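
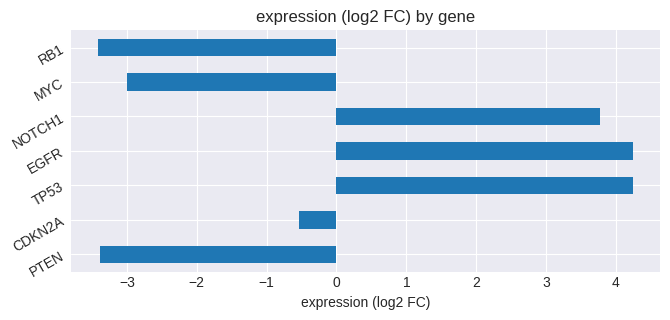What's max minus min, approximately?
≈ 7

Max EGFR ≈ 4, min RB1 ≈ -3; range ≈ 7.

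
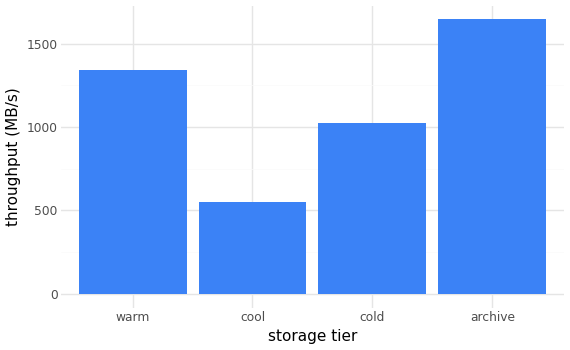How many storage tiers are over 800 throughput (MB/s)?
Above 800: warm, cold, archive.

3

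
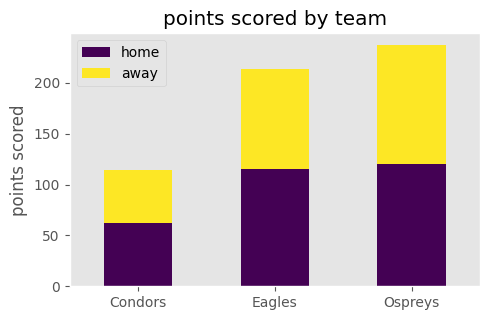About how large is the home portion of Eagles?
≈ 120

home top ≈ 120, bottom ≈ 0; segment ≈ 120.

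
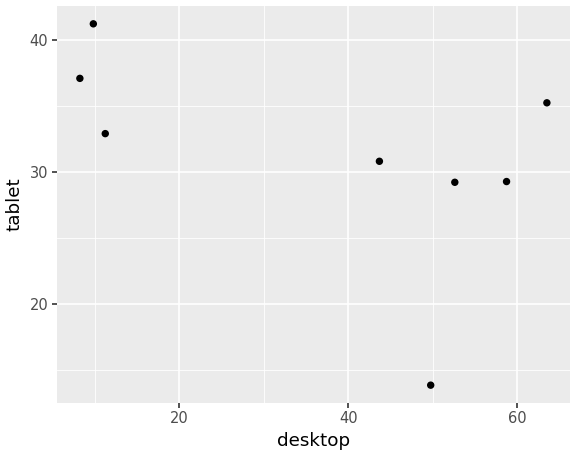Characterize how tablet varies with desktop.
negative, moderate

Points are negatively correlated; moderate (|r| ≈ 0.5).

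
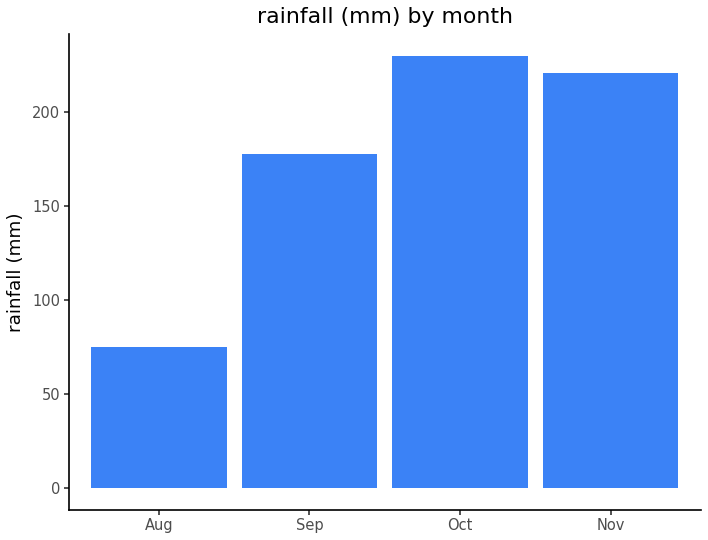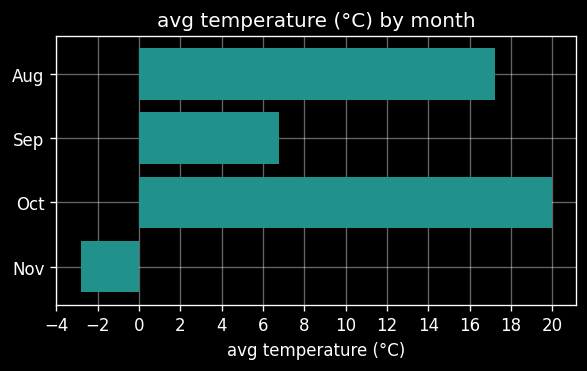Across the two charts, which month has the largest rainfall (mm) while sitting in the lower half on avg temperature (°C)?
Nov

Chart 2 median avg temperature (°C) ≈ 12; below-median months: Sep, Nov. Among those, Nov has the highest rainfall (mm) (≈ 225).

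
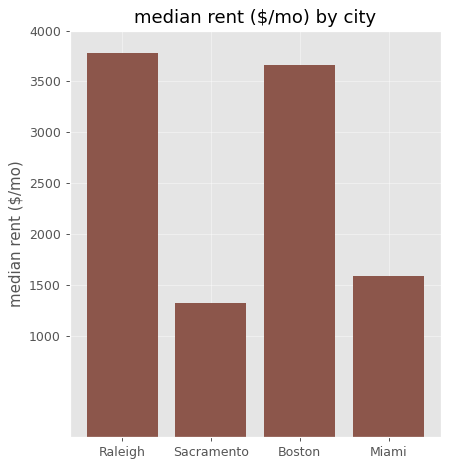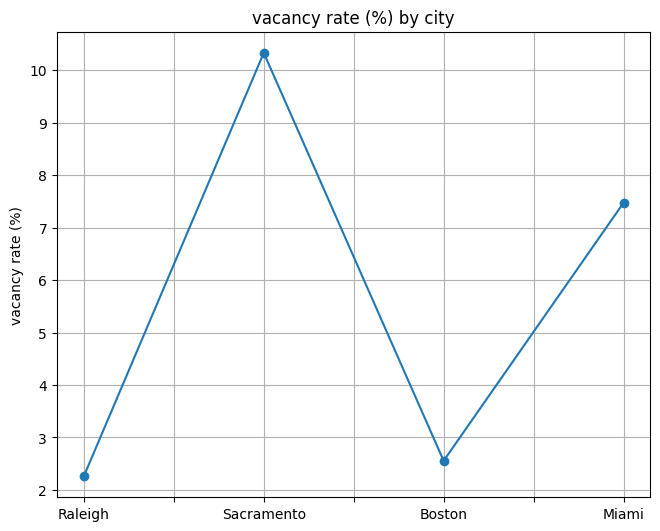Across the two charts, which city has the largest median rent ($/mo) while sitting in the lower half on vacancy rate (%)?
Raleigh

Chart 2 median vacancy rate (%) ≈ 5; below-median cities: Raleigh, Boston. Among those, Raleigh has the highest median rent ($/mo) (≈ 4000).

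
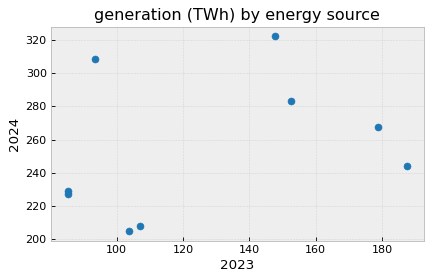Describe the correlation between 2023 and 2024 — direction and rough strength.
Points are positively correlated; weak (|r| ≈ 0.3).

positive, weak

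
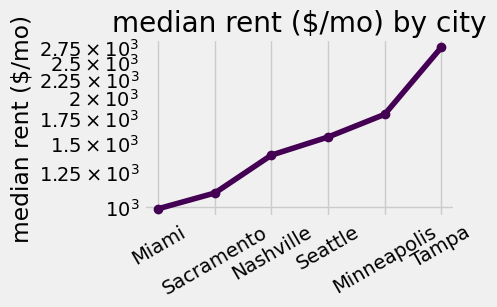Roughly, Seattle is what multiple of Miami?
Seattle ≈ 1600, Miami ≈ 1000; 1600/1000 ≈ 1.6.

≈ 1.6×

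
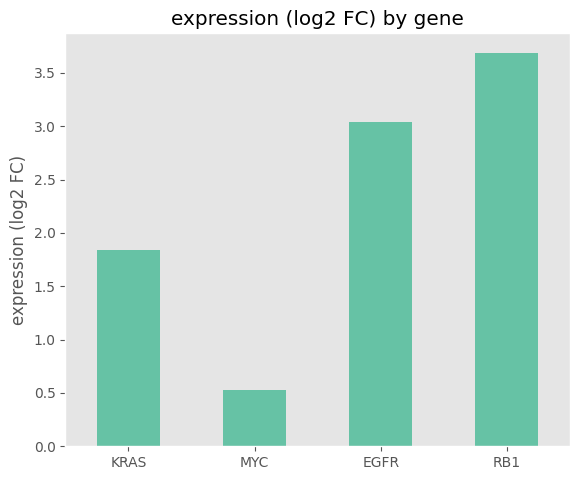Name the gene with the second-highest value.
EGFR

Top 3: RB1 ≈ 3.5, EGFR ≈ 3.0, KRAS ≈ 2.0.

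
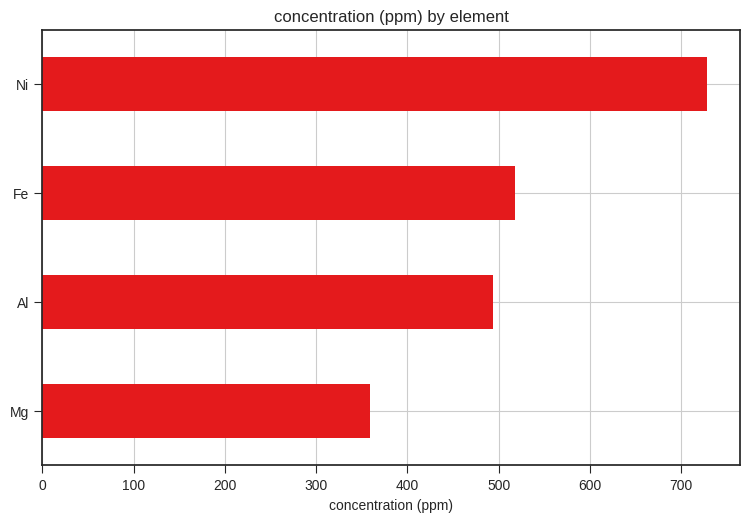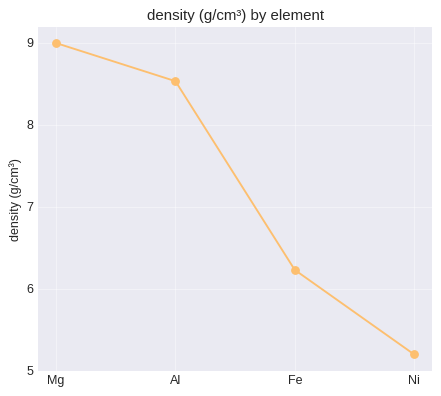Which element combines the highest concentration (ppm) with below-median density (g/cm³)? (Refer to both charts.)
Chart 2 median density (g/cm³) ≈ 7; below-median elements: Fe, Ni. Among those, Ni has the highest concentration (ppm) (≈ 700).

Ni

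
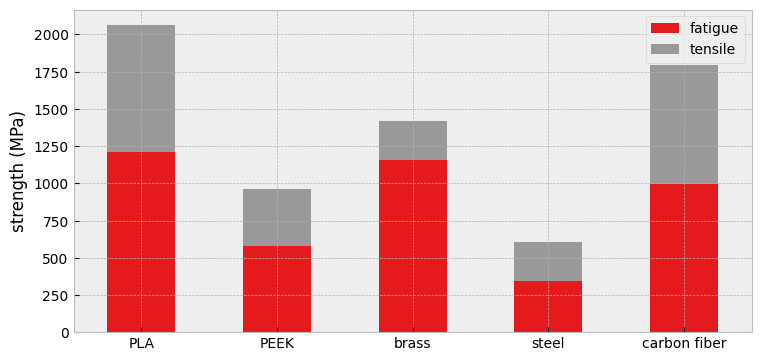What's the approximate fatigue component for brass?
≈ 1200

fatigue top ≈ 1200, bottom ≈ 0; segment ≈ 1200.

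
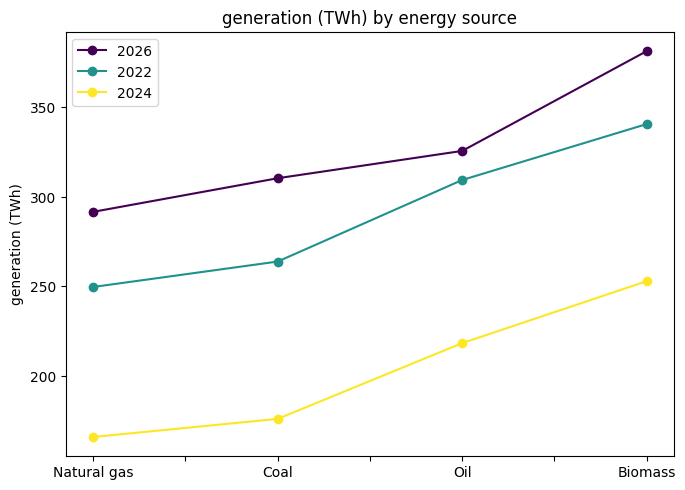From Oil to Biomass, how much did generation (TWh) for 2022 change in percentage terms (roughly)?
≈ +13.3%

Oil ≈ 300, Biomass ≈ 340; (340 − 300) / 300 ≈ +13.3%.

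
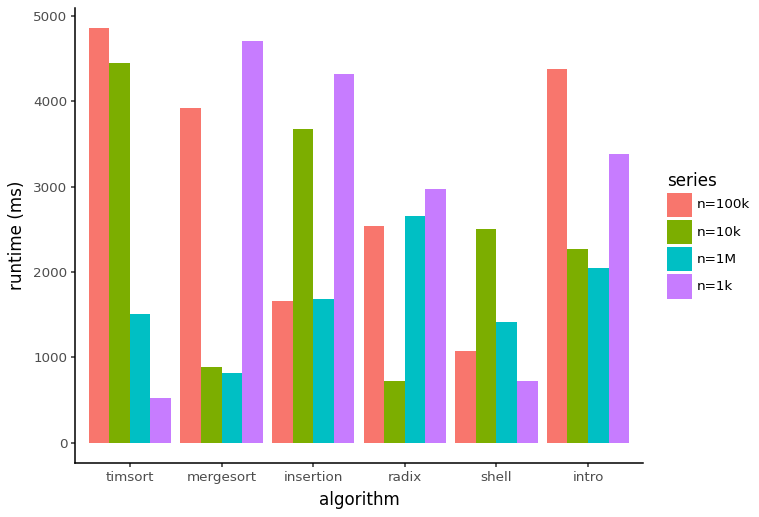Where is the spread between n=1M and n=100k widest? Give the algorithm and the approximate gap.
timsort: n=1M ≈ 1500, n=100k ≈ 5000 → gap ≈ 3500. Next-largest (mergesort) is only ≈ 3000.

timsort, ≈ 3500 ms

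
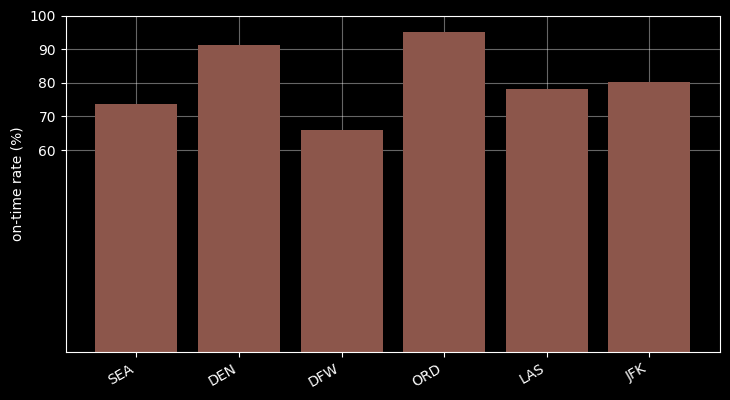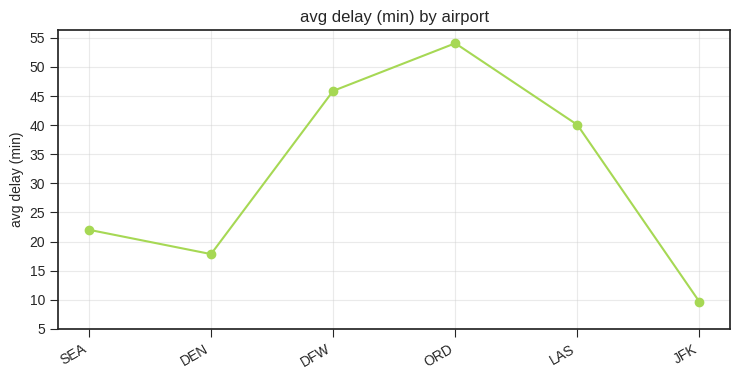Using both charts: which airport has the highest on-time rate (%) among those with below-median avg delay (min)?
DEN

Chart 2 median avg delay (min) ≈ 30; below-median airports: SEA, DEN, JFK. Among those, DEN has the highest on-time rate (%) (≈ 90).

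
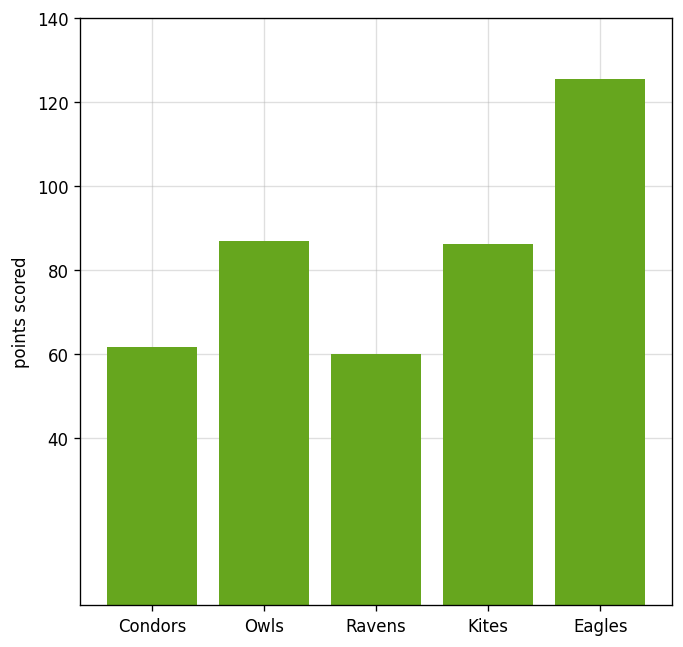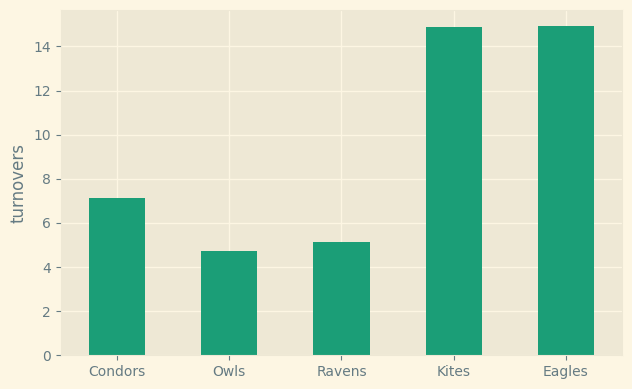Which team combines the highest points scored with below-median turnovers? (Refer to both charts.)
Owls

Chart 2 median turnovers ≈ 8; below-median teams: Owls, Ravens. Among those, Owls has the highest points scored (≈ 80).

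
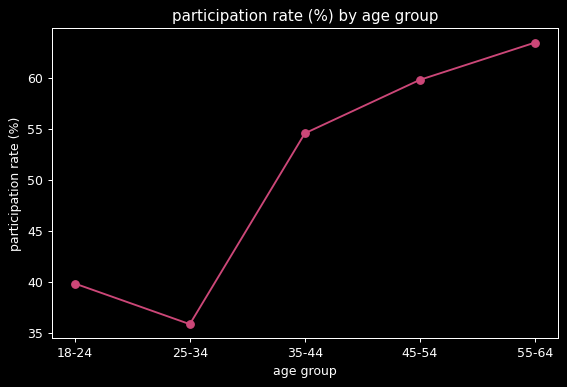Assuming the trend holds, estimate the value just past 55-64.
≈ 70

Last three: 55, 60, 65 → slope ≈ 5/step → next ≈ 70.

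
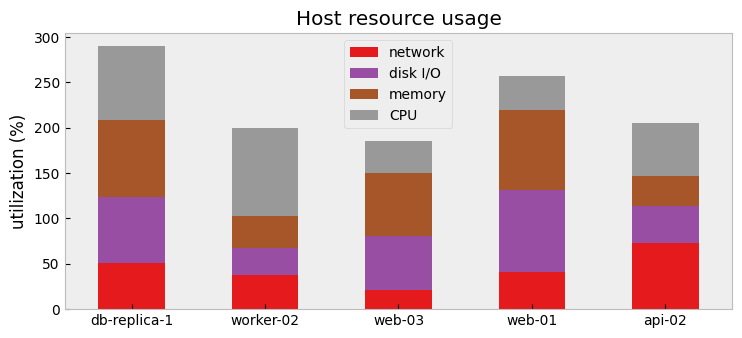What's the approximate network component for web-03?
network top ≈ 25, bottom ≈ 0; segment ≈ 25.

≈ 25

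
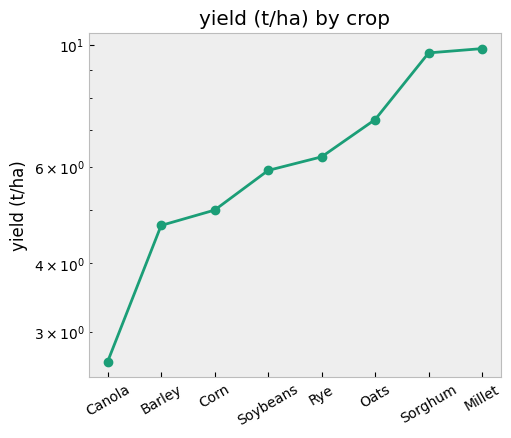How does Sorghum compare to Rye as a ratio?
Sorghum ≈ 10, Rye ≈ 6; 10/6 ≈ 1.67.

≈ 1.67×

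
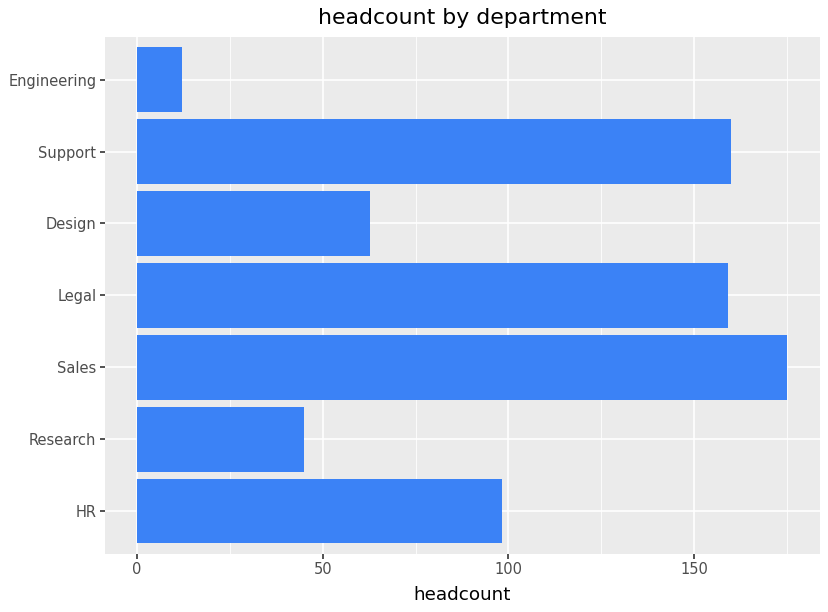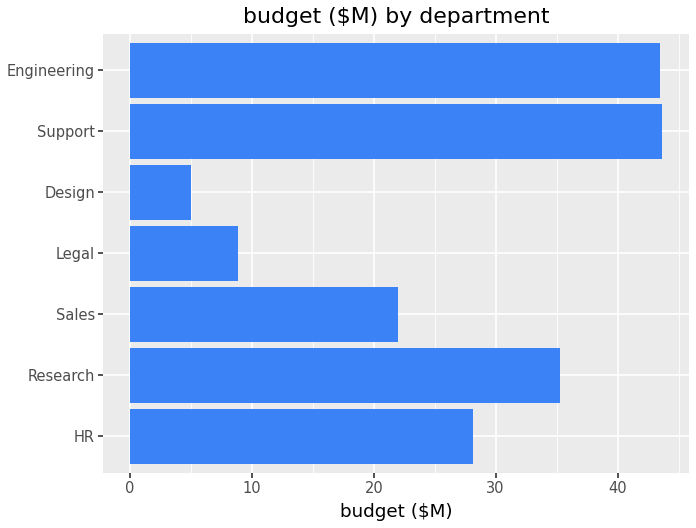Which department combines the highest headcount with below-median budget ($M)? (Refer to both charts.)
Chart 2 median budget ($M) ≈ 30; below-median departments: Sales, Legal, Design. Among those, Sales has the highest headcount (≈ 180).

Sales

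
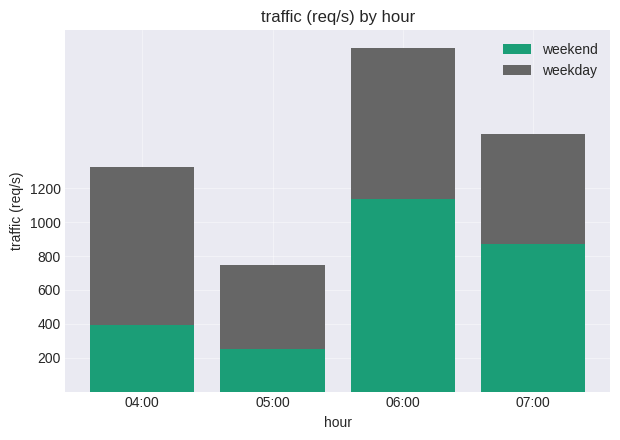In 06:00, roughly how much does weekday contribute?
≈ 800

weekday top ≈ 2000, bottom ≈ 1200; segment ≈ 800.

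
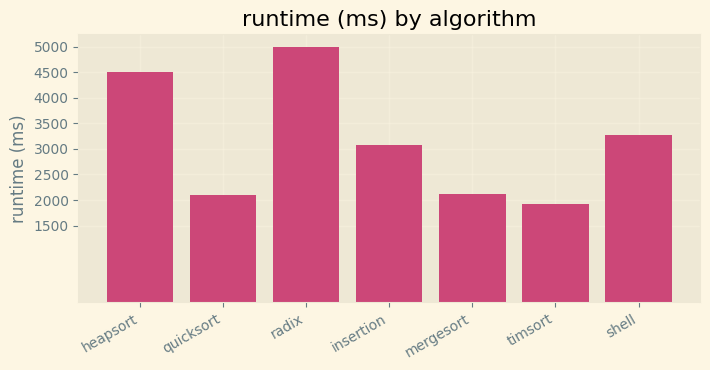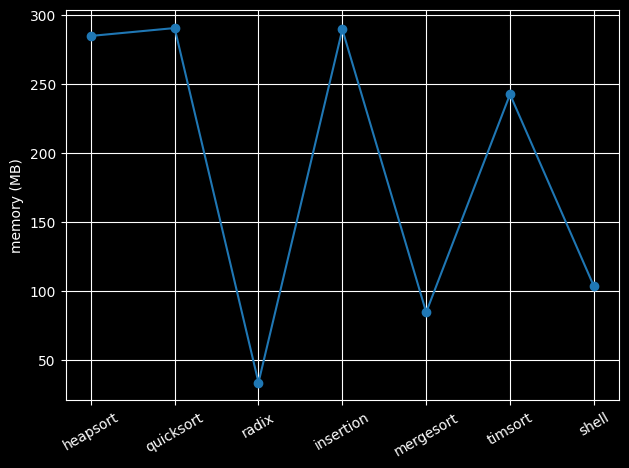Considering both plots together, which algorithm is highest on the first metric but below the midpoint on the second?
Chart 2 median memory (MB) ≈ 250; below-median algorithms: radix, mergesort, shell. Among those, radix has the highest runtime (ms) (≈ 5000).

radix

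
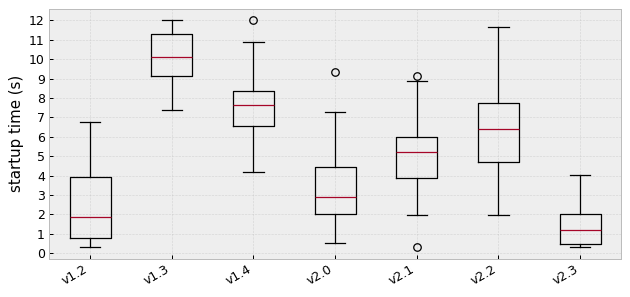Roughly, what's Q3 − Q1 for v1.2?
≈ 3

Q3 ≈ 4, Q1 ≈ 1; IQR ≈ 3.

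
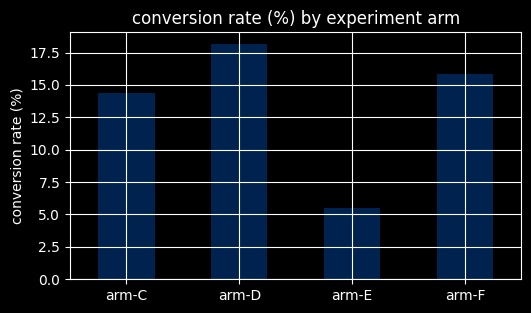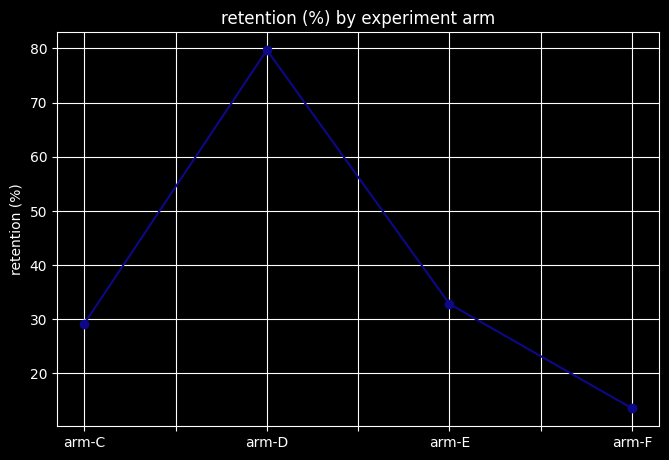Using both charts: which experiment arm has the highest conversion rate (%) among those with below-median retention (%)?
Chart 2 median retention (%) ≈ 30; below-median experiment arms: arm-C, arm-F. Among those, arm-F has the highest conversion rate (%) (≈ 16).

arm-F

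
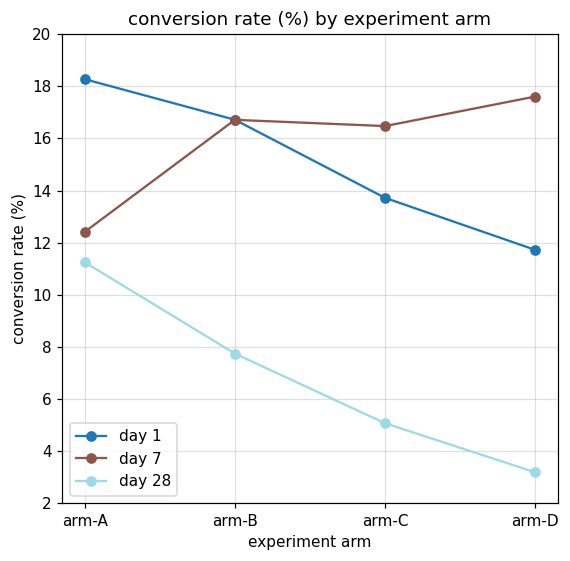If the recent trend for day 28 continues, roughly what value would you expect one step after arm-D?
≈ 2

Last three: 8, 6, 4 → slope ≈ -2/step → next ≈ 2.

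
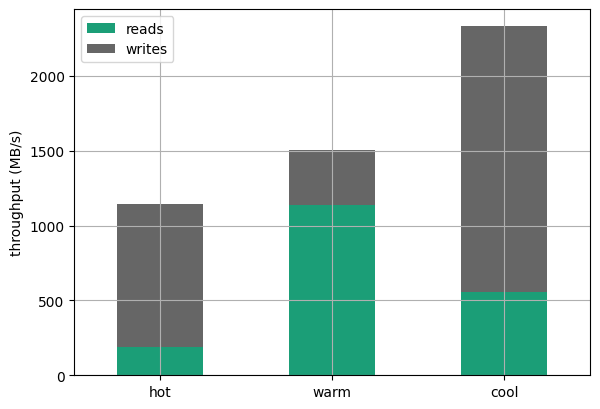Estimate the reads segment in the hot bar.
reads top ≈ 200, bottom ≈ 0; segment ≈ 200.

≈ 200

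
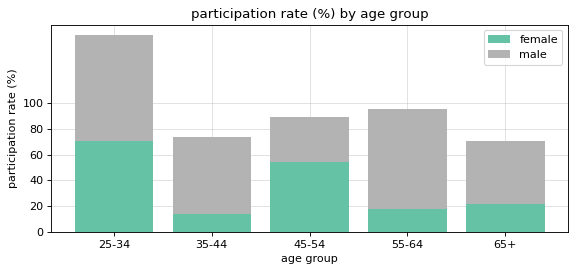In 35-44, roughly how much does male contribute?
male top ≈ 80, bottom ≈ 20; segment ≈ 60.

≈ 60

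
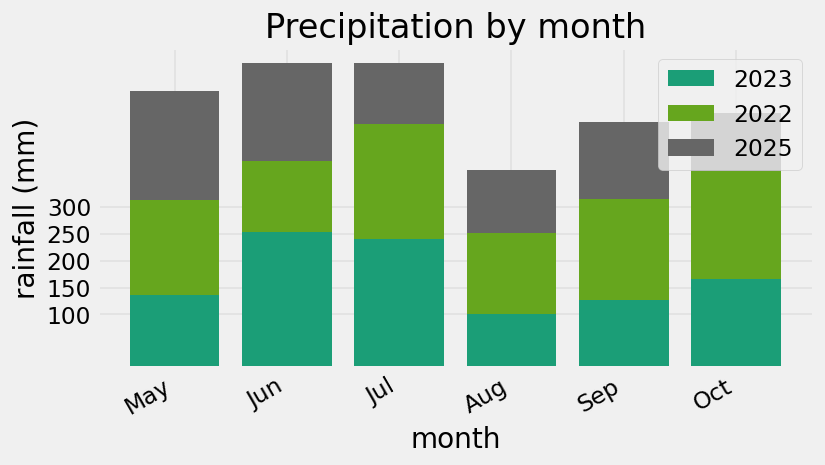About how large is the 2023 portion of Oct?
≈ 150

2023 top ≈ 150, bottom ≈ 0; segment ≈ 150.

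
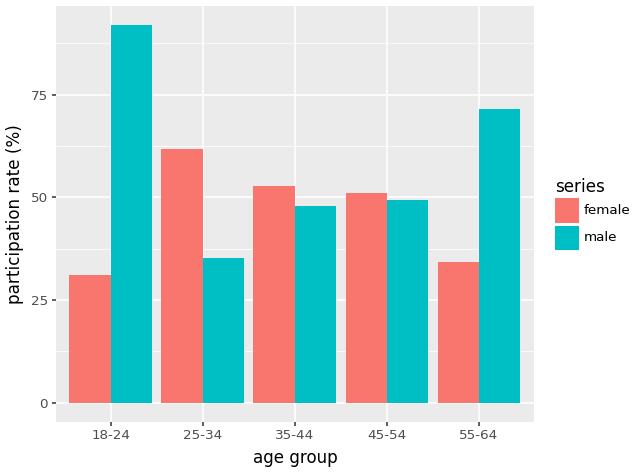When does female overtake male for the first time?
25-34

18-24: female ≈ 30 vs male ≈ 90 (not yet); 25-34: female ≈ 60 vs male ≈ 40 (first crossover).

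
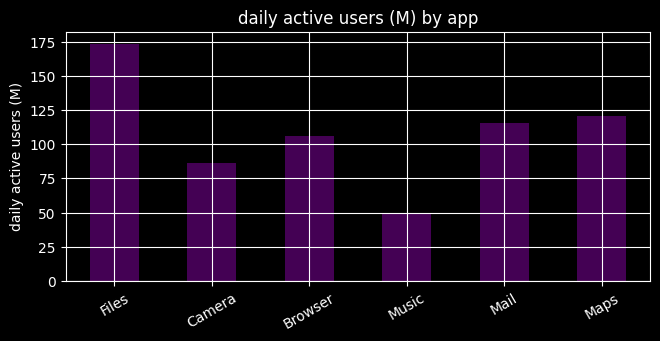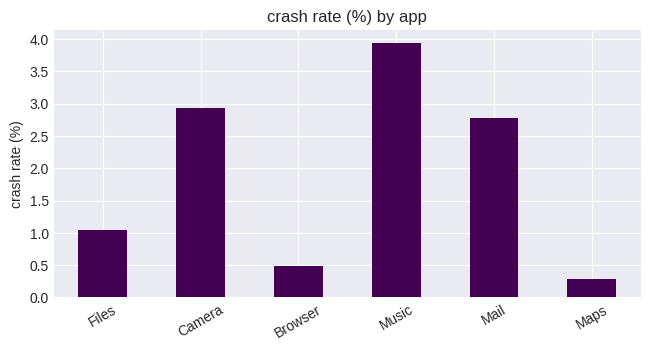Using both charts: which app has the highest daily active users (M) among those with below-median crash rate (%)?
Chart 2 median crash rate (%) ≈ 2; below-median apps: Files, Browser, Maps. Among those, Files has the highest daily active users (M) (≈ 180).

Files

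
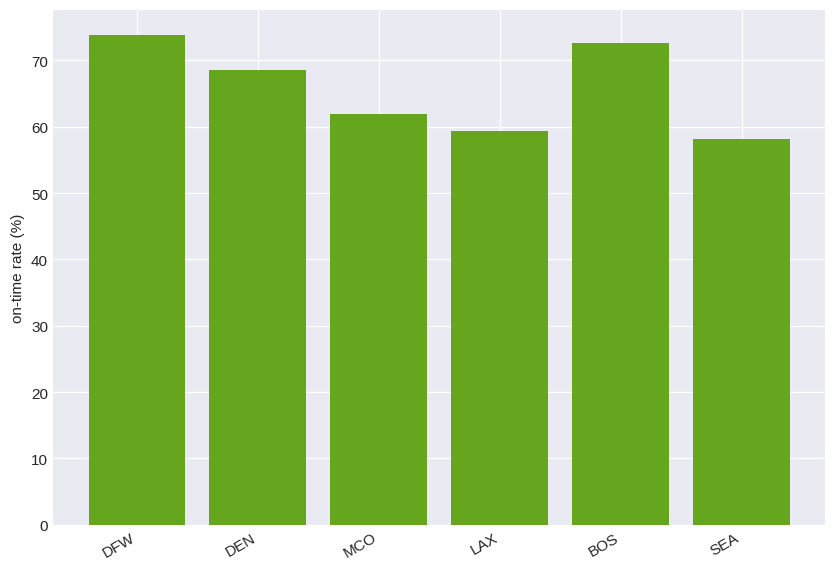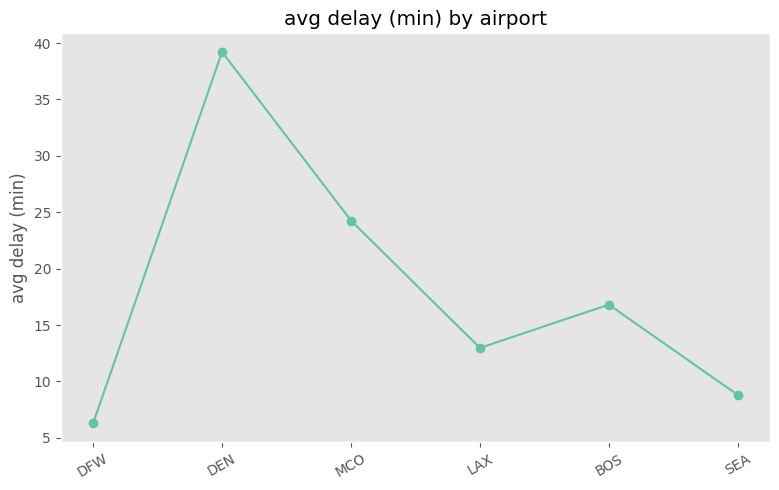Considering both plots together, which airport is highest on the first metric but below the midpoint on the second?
DFW

Chart 2 median avg delay (min) ≈ 15; below-median airports: DFW, LAX, SEA. Among those, DFW has the highest on-time rate (%) (≈ 70).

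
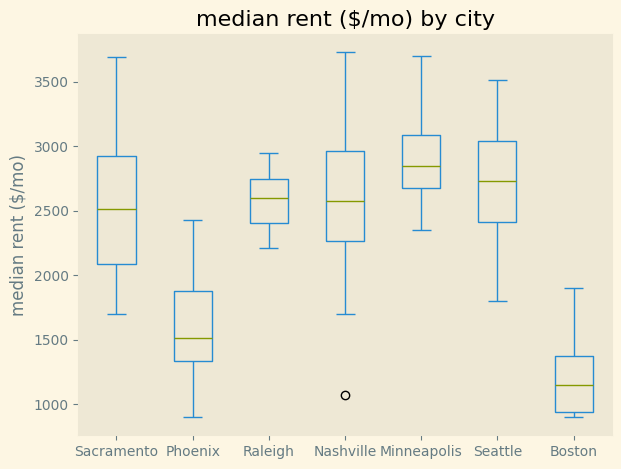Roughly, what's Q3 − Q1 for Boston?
≈ 400

Q3 ≈ 1400, Q1 ≈ 1000; IQR ≈ 400.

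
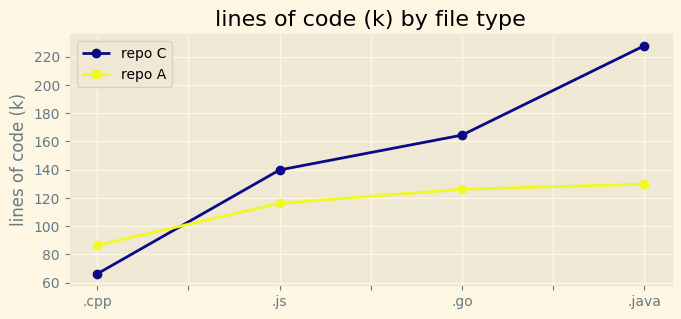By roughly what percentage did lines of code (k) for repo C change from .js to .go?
.js ≈ 140, .go ≈ 160; (160 − 140) / 140 ≈ +14.3%.

≈ +14.3%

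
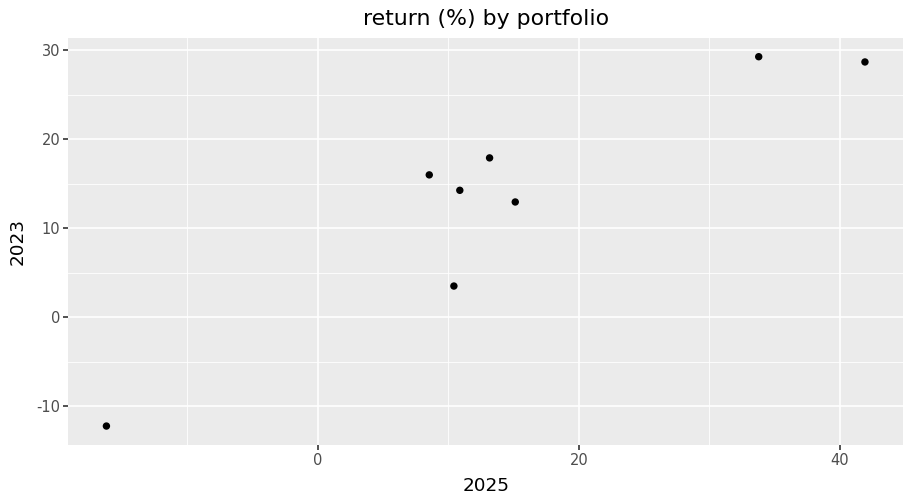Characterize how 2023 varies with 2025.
Points are positively correlated; strong (|r| ≈ 0.9).

positive, strong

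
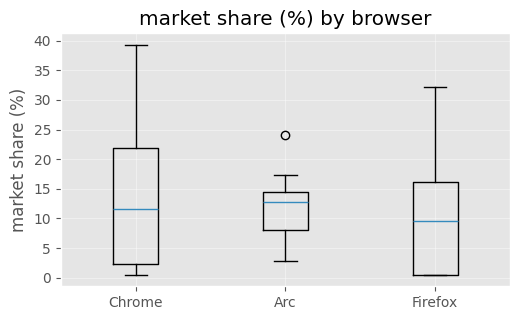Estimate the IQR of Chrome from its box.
≈ 19.5

Q3 ≈ 22.0, Q1 ≈ 2.5; IQR ≈ 19.5.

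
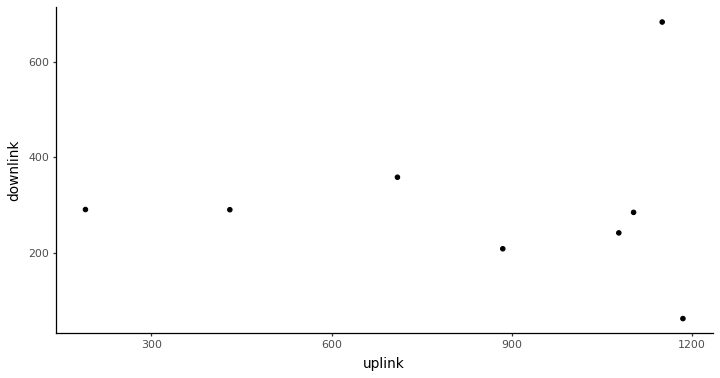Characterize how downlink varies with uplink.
no clear correlation

Points are roughly uncorrelated; weak (|r| ≈ 0.0).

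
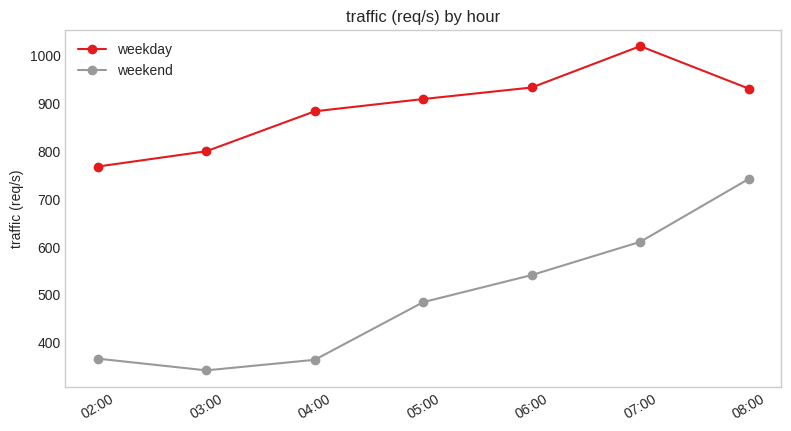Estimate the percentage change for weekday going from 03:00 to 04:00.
03:00 ≈ 800, 04:00 ≈ 900; (900 − 800) / 800 ≈ +12.5%.

≈ +12.5%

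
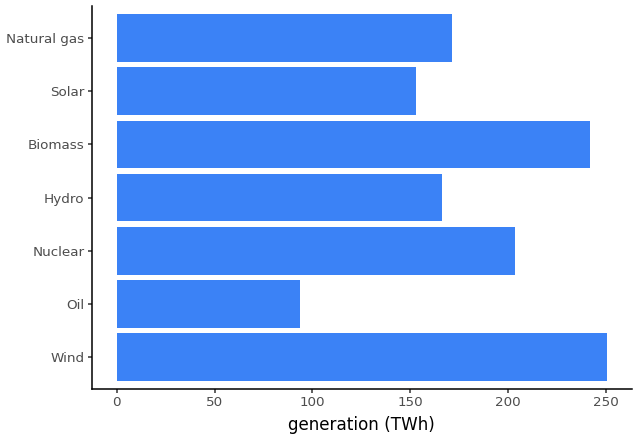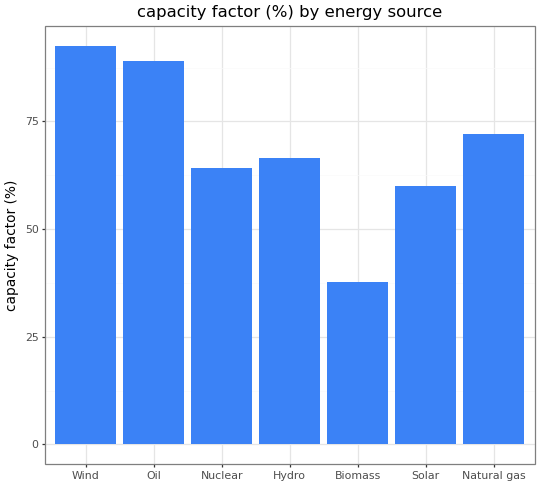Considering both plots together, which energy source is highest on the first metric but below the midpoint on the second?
Biomass

Chart 2 median capacity factor (%) ≈ 70; below-median energy sources: Nuclear, Biomass, Solar. Among those, Biomass has the highest generation (TWh) (≈ 250).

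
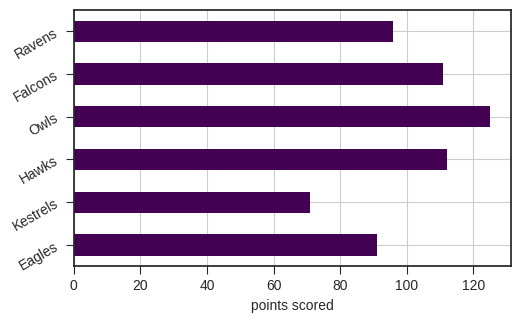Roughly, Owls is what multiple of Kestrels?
≈ 1.5×

Owls ≈ 120, Kestrels ≈ 80; 120/80 ≈ 1.5.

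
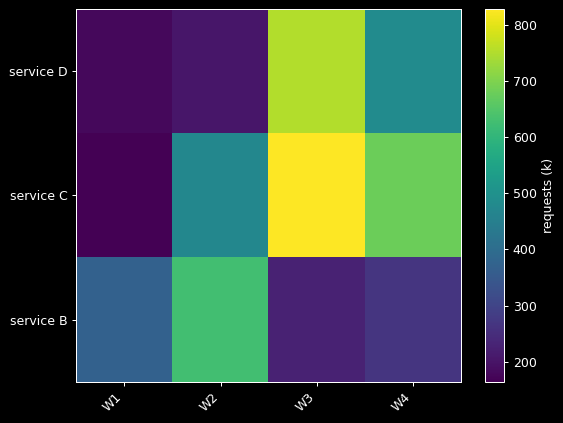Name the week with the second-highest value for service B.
W1

Top 3 for service B: W2 ≈ 600, W1 ≈ 400, W4 ≈ 300.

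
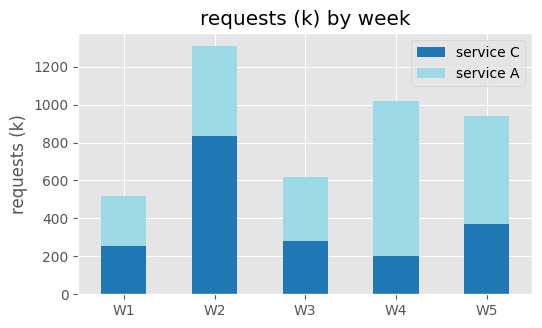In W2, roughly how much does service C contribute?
service C top ≈ 800, bottom ≈ 0; segment ≈ 800.

≈ 800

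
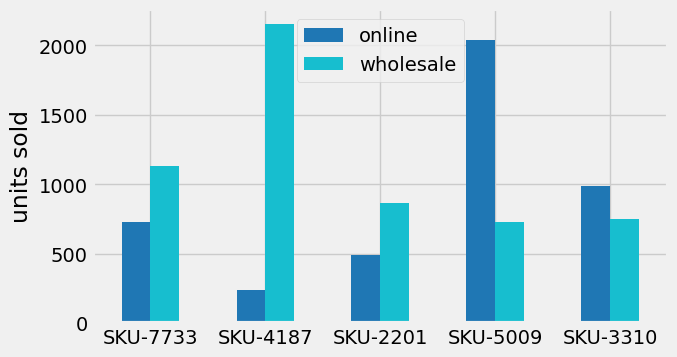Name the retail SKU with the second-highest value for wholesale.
SKU-7733

Top 3 for wholesale: SKU-4187 ≈ 2200, SKU-7733 ≈ 1200, SKU-2201 ≈ 800.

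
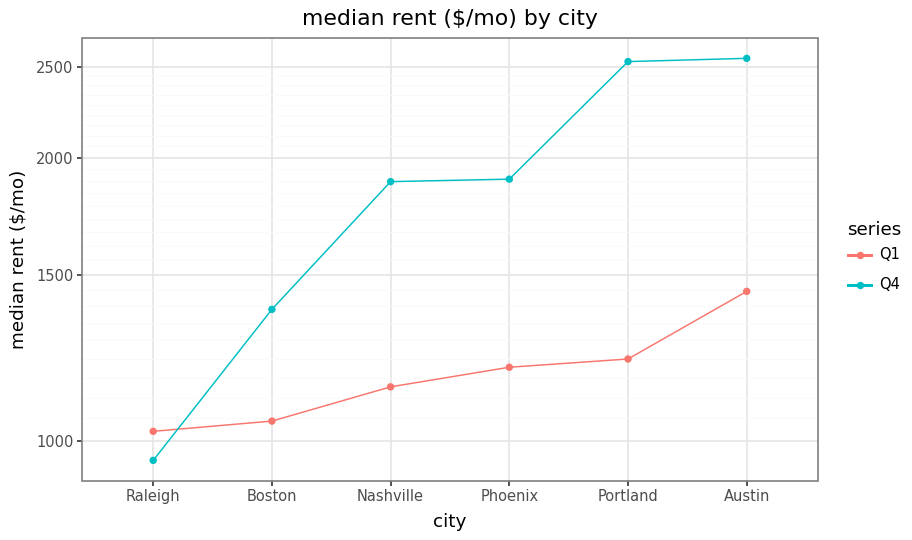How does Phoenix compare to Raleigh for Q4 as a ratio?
≈ 1.8×

Phoenix ≈ 1800, Raleigh ≈ 1000; 1800/1000 ≈ 1.8.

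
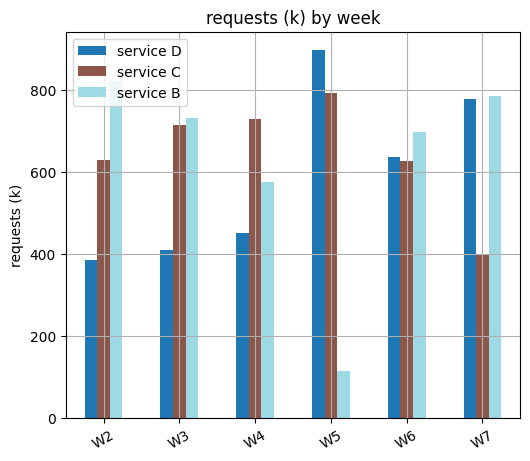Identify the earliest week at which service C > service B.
W3: service C ≈ 700 vs service B ≈ 700 (not yet); W4: service C ≈ 700 vs service B ≈ 600 (first crossover).

W4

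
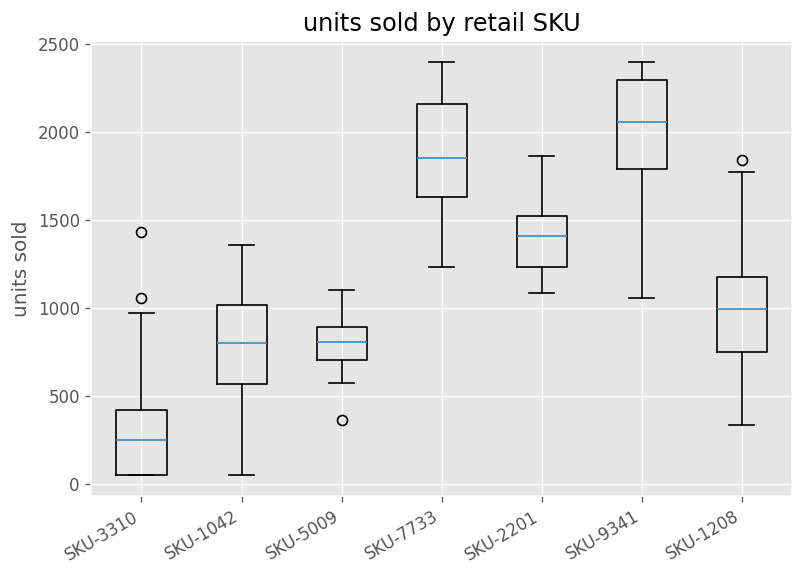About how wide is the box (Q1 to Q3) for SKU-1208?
≈ 400

Q3 ≈ 1200, Q1 ≈ 800; IQR ≈ 400.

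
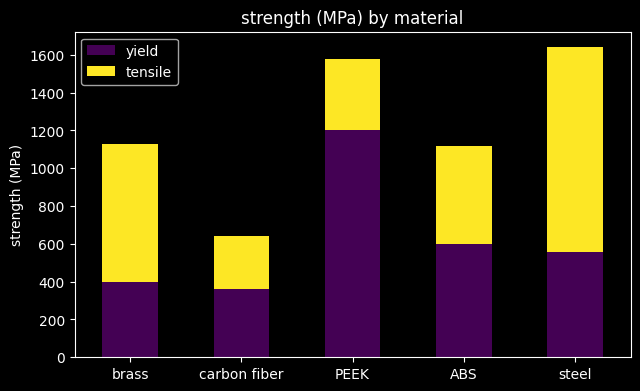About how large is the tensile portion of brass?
tensile top ≈ 1200, bottom ≈ 400; segment ≈ 800.

≈ 800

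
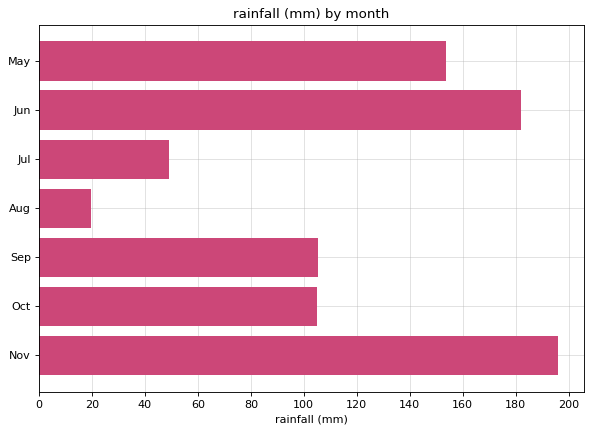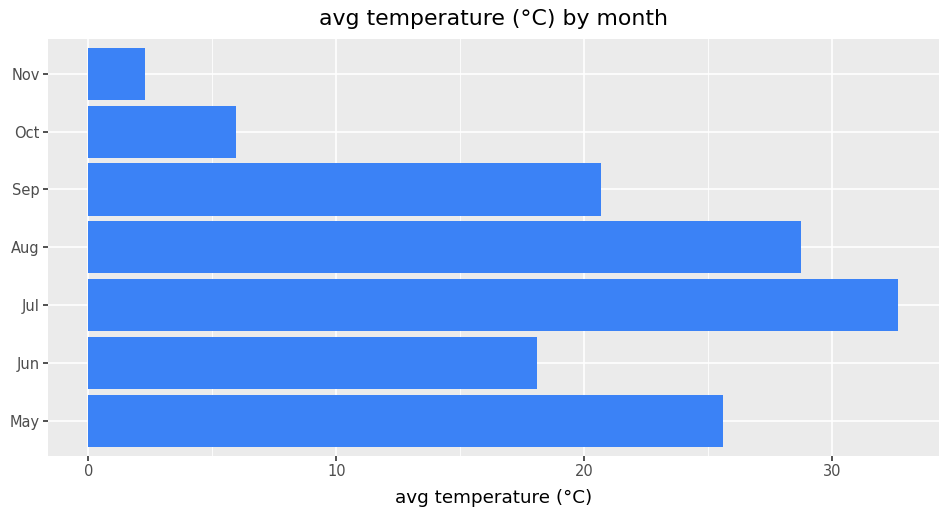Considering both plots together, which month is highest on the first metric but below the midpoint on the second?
Nov

Chart 2 median avg temperature (°C) ≈ 20; below-median months: Jun, Oct, Nov. Among those, Nov has the highest rainfall (mm) (≈ 200).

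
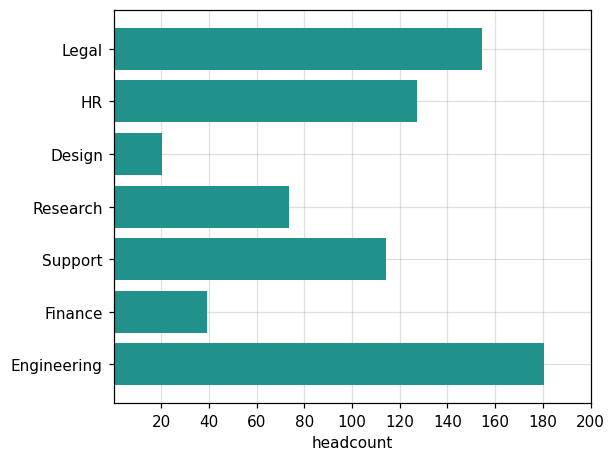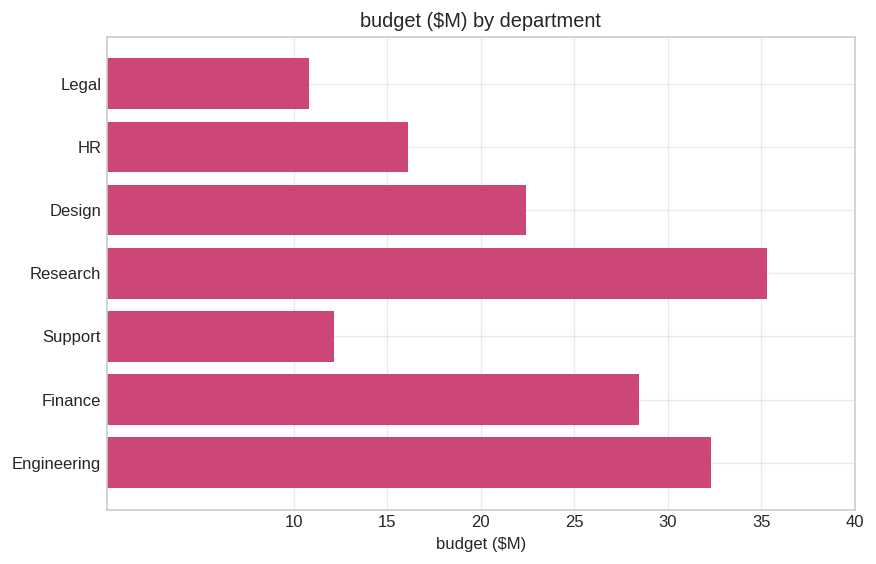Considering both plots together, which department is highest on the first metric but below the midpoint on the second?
Legal

Chart 2 median budget ($M) ≈ 20; below-median departments: Legal, HR, Support. Among those, Legal has the highest headcount (≈ 160).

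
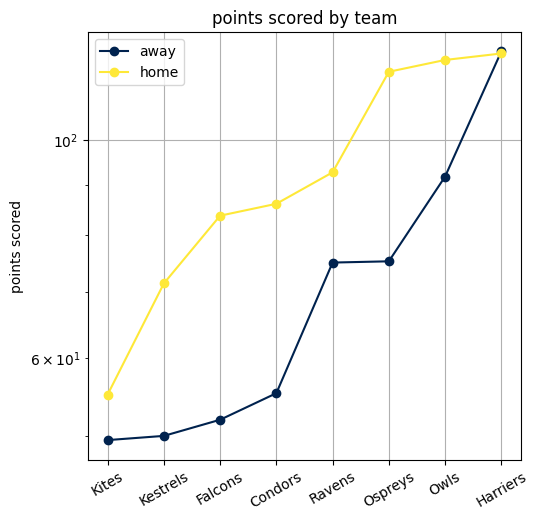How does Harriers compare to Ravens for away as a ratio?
Harriers ≈ 120, Ravens ≈ 80; 120/80 ≈ 1.5.

≈ 1.5×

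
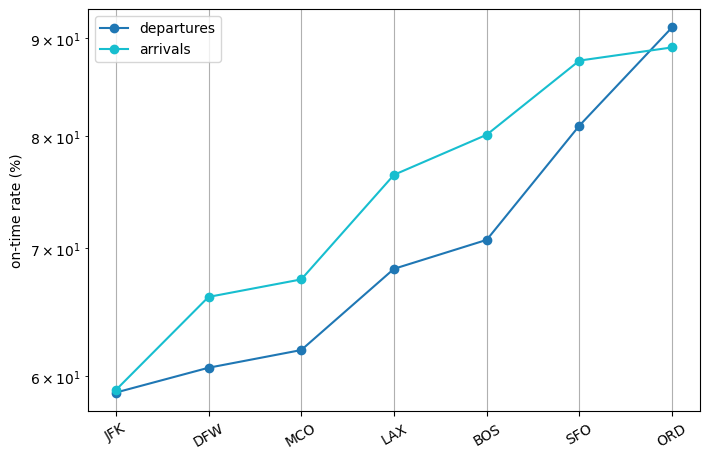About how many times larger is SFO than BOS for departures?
≈ 1.14×

SFO ≈ 80, BOS ≈ 70; 80/70 ≈ 1.14.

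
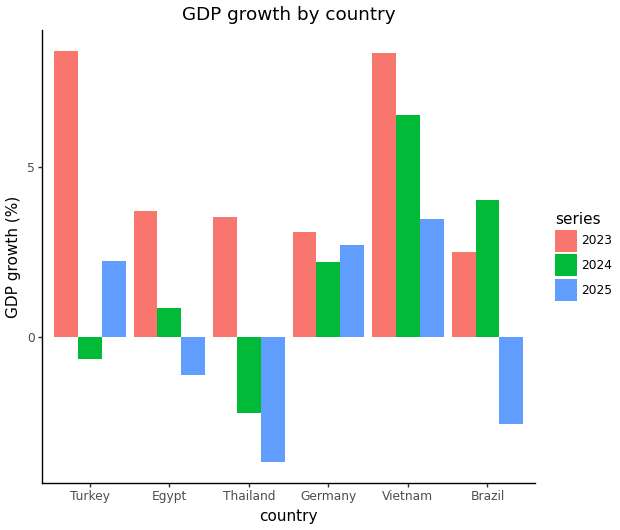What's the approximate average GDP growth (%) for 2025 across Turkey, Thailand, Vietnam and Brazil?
(2 + -4 + 4 + -2) / 4 ≈ 0.

≈ 0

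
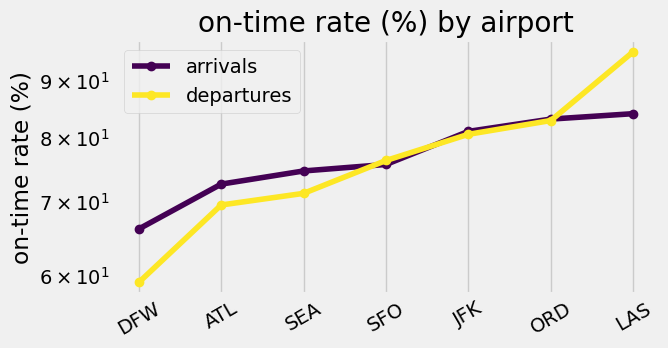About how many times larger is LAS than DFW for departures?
≈ 1.58×

LAS ≈ 95, DFW ≈ 60; 95/60 ≈ 1.58.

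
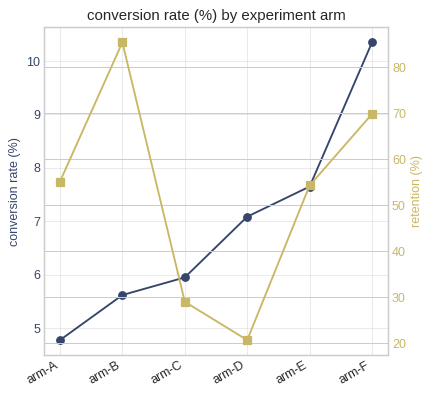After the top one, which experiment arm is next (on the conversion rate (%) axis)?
arm-E

Top 3 (on the conversion rate (%) axis): arm-F ≈ 10.5, arm-E ≈ 7.5, arm-D ≈ 7.0.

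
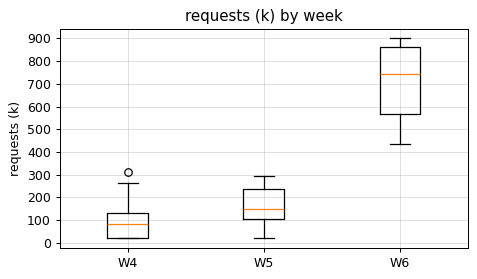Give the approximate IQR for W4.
Q3 ≈ 100, Q1 ≈ 0; IQR ≈ 100.

≈ 100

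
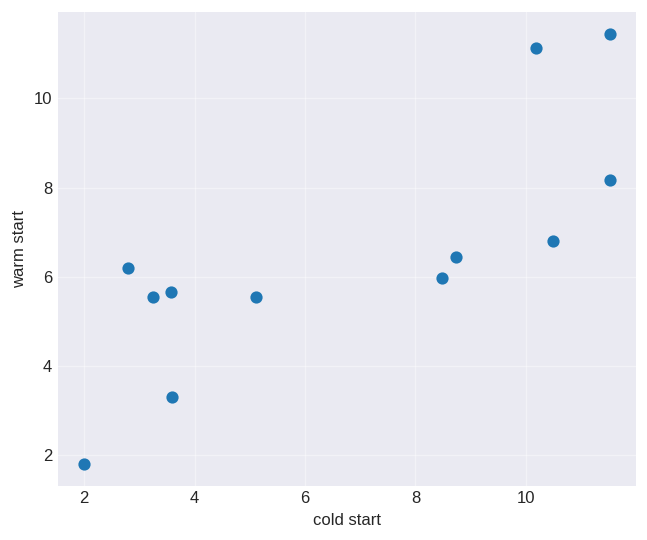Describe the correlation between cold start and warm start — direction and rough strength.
Points are positively correlated; strong (|r| ≈ 0.8).

positive, strong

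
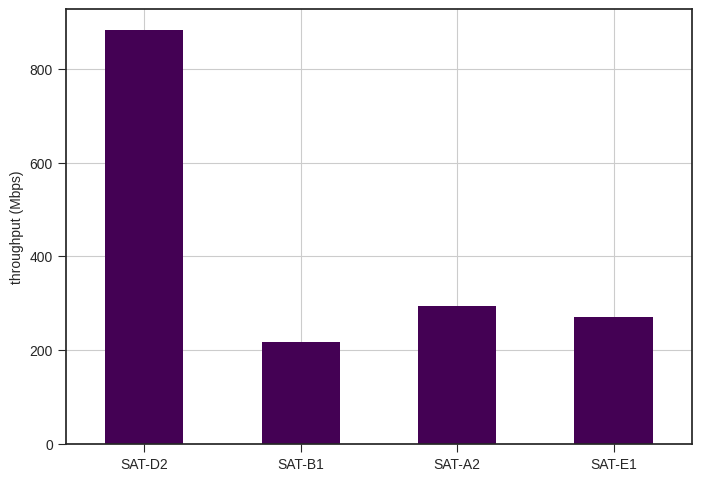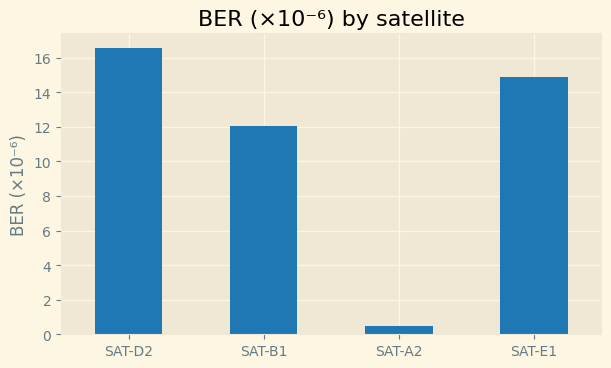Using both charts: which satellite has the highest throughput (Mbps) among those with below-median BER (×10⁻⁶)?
SAT-A2

Chart 2 median BER (×10⁻⁶) ≈ 14; below-median satellites: SAT-B1, SAT-A2. Among those, SAT-A2 has the highest throughput (Mbps) (≈ 300).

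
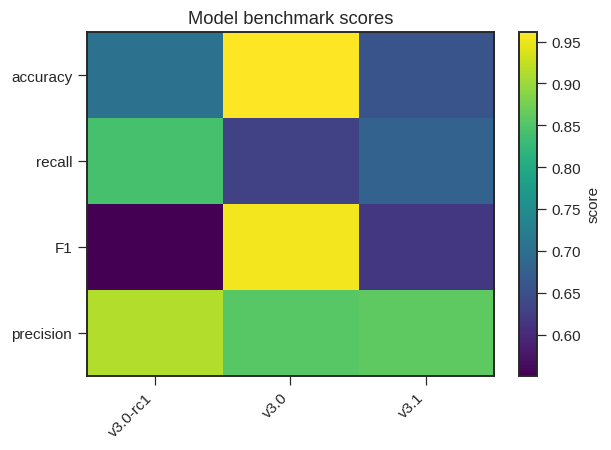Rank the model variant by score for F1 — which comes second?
Top 3 for F1: v3.0 ≈ 0.95, v3.1 ≈ 0.60, v3.0-rc1 ≈ 0.55.

v3.1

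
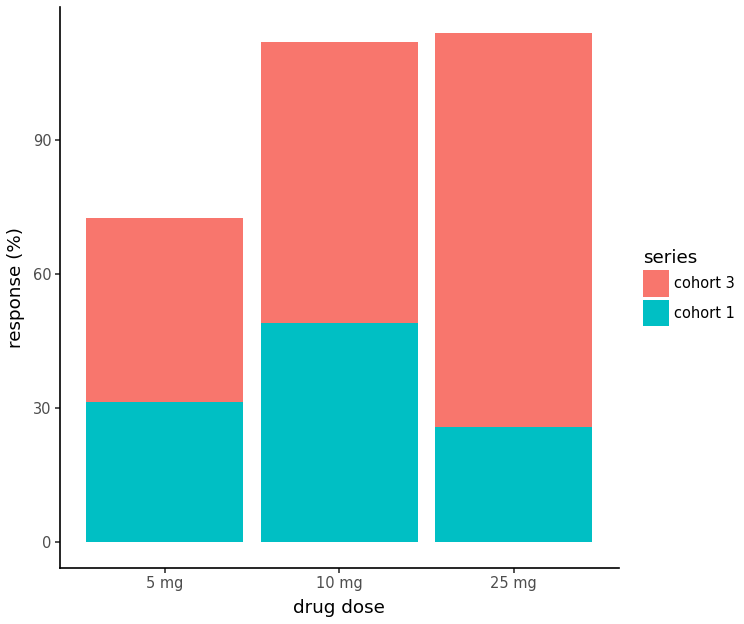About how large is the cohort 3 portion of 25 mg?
cohort 3 top ≈ 110, bottom ≈ 30; segment ≈ 80.

≈ 80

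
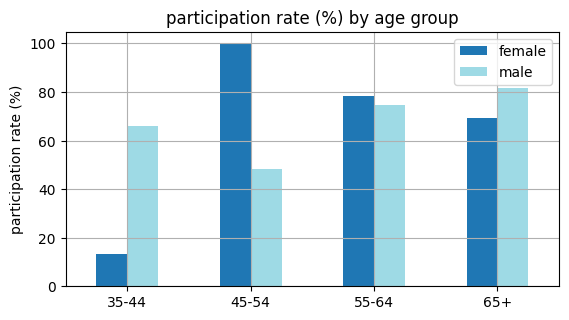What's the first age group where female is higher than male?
45-54

35-44: female ≈ 10 vs male ≈ 70 (not yet); 45-54: female ≈ 100 vs male ≈ 50 (first crossover).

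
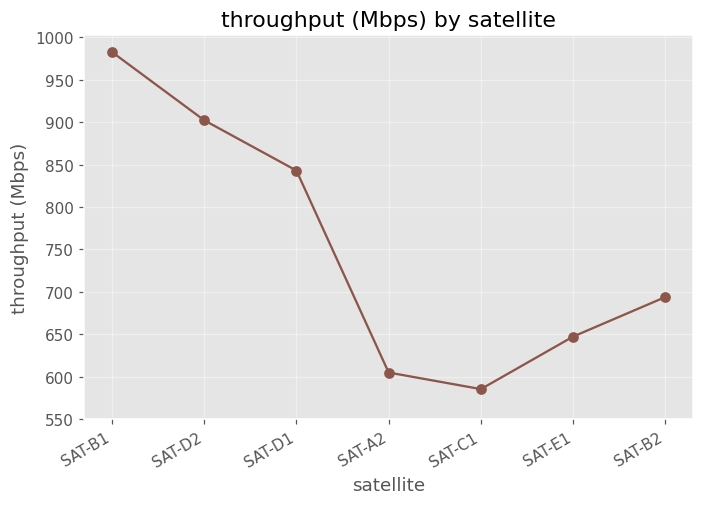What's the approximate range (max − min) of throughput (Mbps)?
≈ 400

Max SAT-B1 ≈ 1000, min SAT-C1 ≈ 600; range ≈ 400.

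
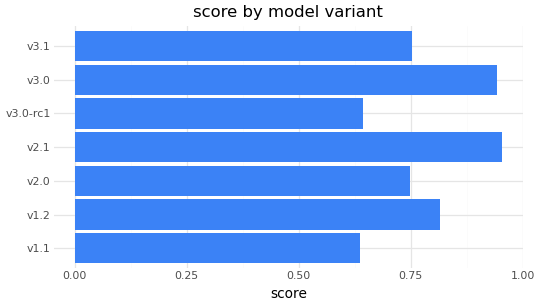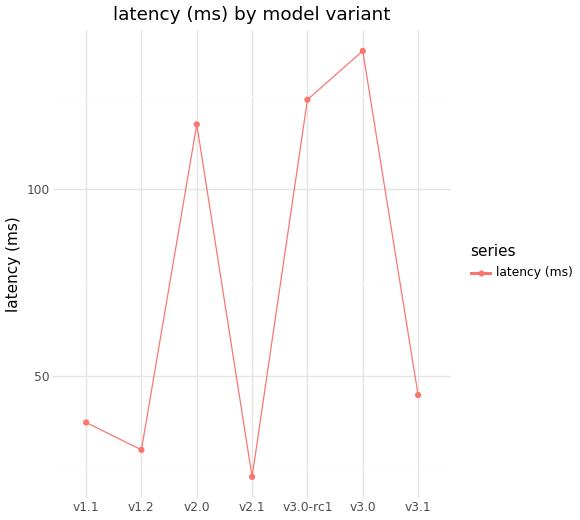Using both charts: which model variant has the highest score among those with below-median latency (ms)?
v2.1

Chart 2 median latency (ms) ≈ 40; below-median model variants: v1.1, v1.2, v2.1. Among those, v2.1 has the highest score (≈ 1).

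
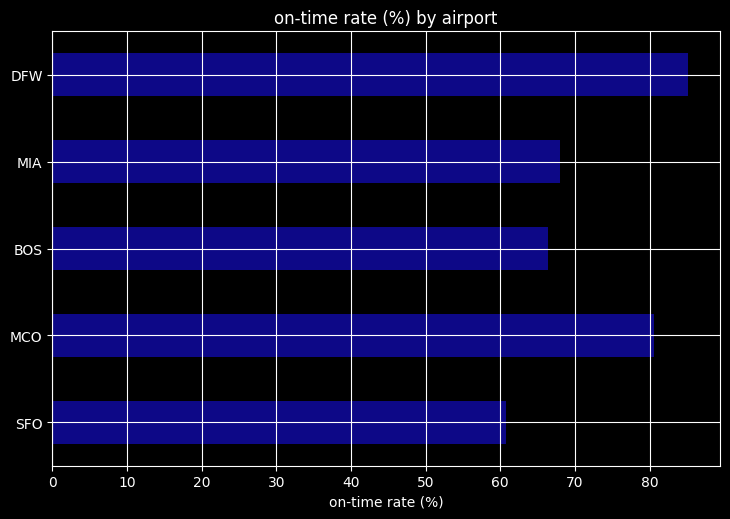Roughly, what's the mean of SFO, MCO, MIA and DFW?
≈ 75

(60 + 80 + 70 + 90) / 4 ≈ 75.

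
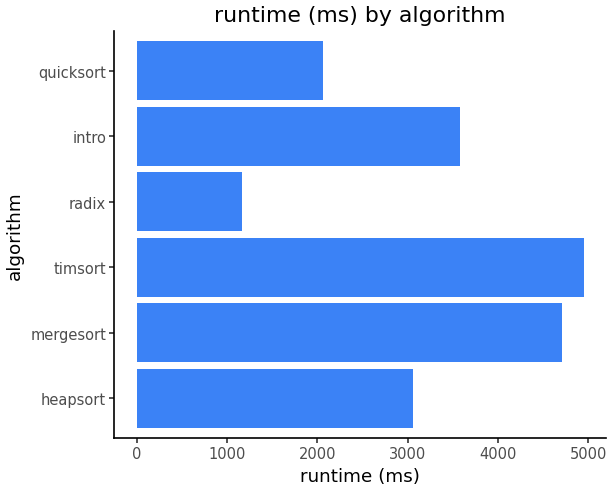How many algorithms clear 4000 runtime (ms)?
Above 4000: mergesort, timsort.

2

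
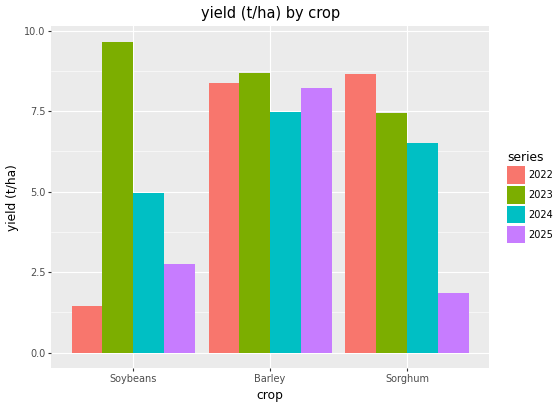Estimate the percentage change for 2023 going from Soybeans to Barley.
≈ -10%

Soybeans ≈ 10, Barley ≈ 9; (9 − 10) / 10 ≈ -10%.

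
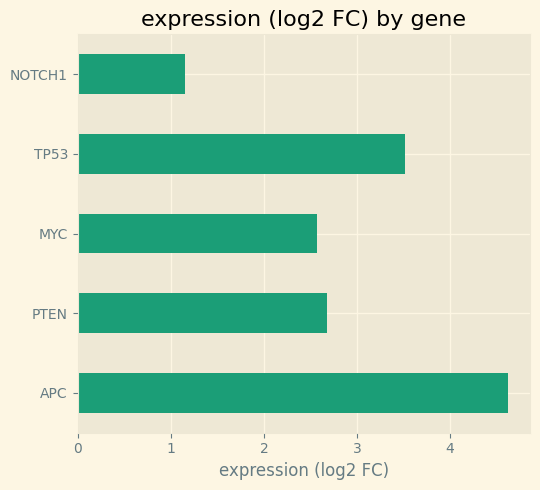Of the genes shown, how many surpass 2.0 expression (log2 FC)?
4

Above 2.0: APC, PTEN, MYC, TP53.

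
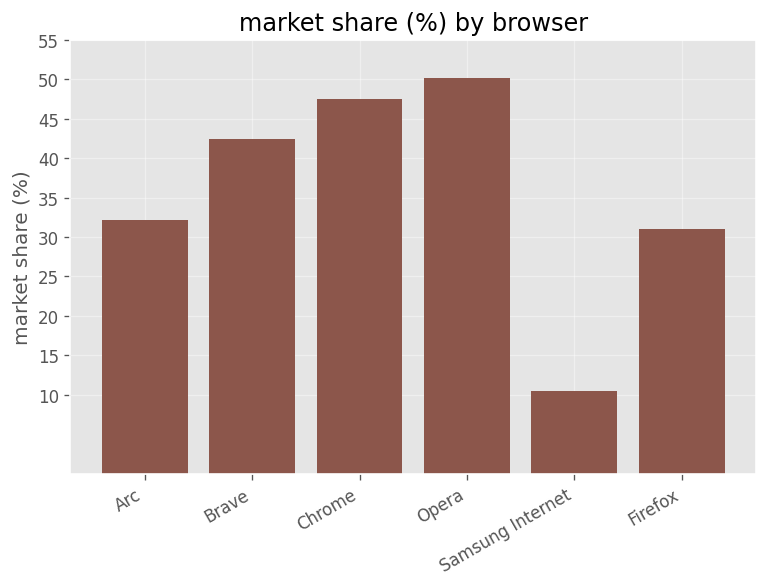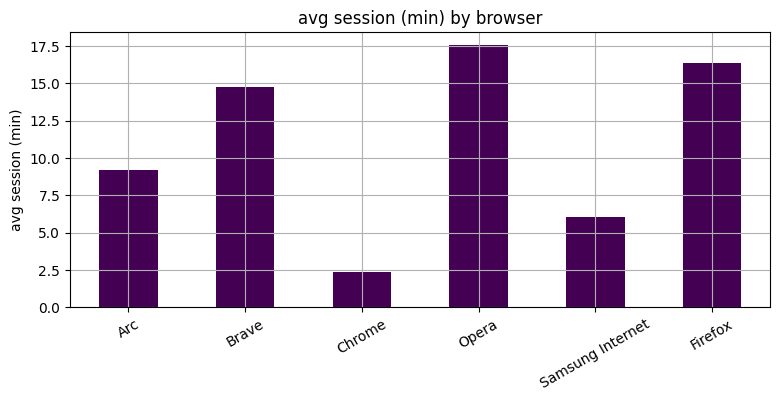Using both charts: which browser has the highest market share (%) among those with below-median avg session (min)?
Chrome

Chart 2 median avg session (min) ≈ 12; below-median browsers: Arc, Chrome, Samsung Internet. Among those, Chrome has the highest market share (%) (≈ 45).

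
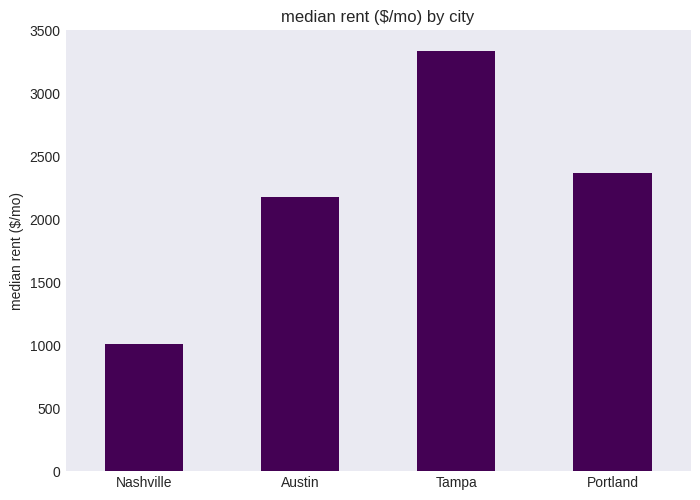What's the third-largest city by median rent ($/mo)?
Top 4: Tampa ≈ 3500, Portland ≈ 2500, Austin ≈ 2000, Nashville ≈ 1000.

Austin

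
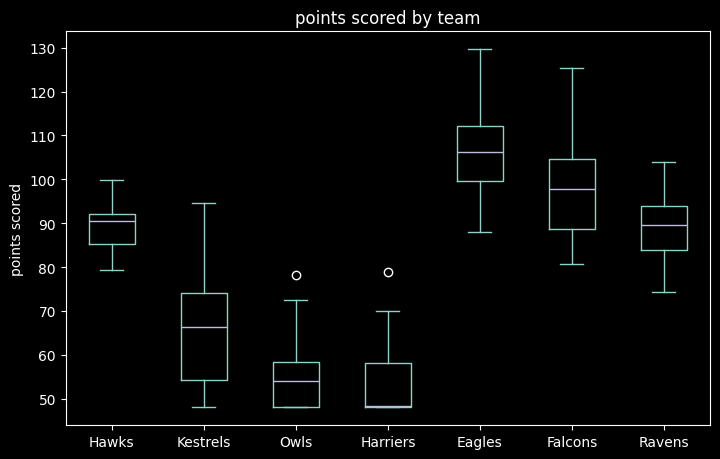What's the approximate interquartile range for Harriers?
≈ 10

Q3 ≈ 60, Q1 ≈ 50; IQR ≈ 10.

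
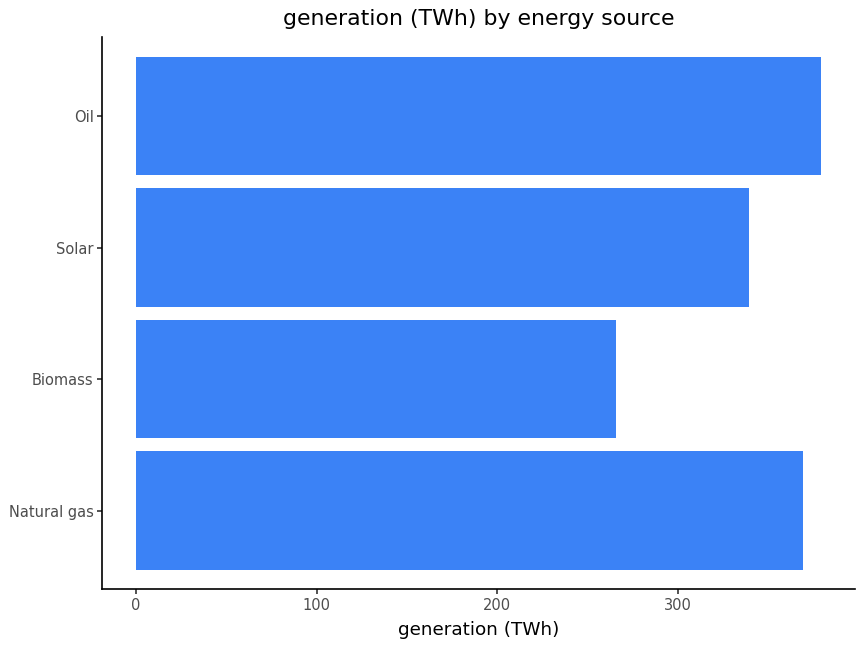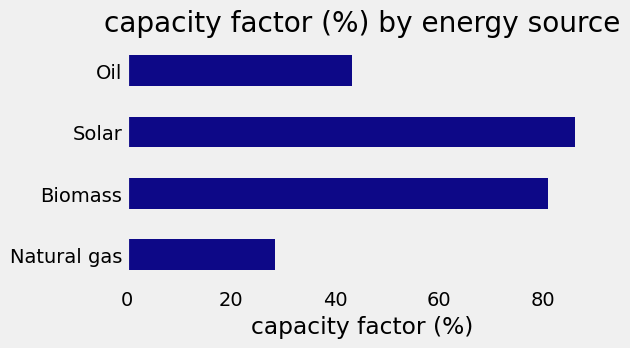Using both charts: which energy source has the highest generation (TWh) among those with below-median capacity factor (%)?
Oil

Chart 2 median capacity factor (%) ≈ 60; below-median energy sources: Natural gas, Oil. Among those, Oil has the highest generation (TWh) (≈ 400).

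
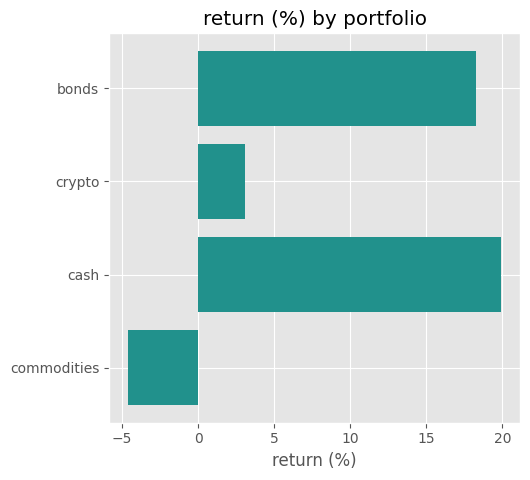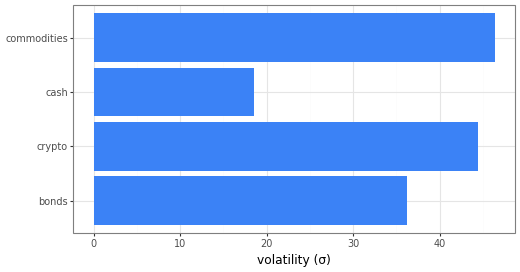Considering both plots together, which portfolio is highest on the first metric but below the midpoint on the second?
Chart 2 median volatility (σ) ≈ 40; below-median portfolios: bonds, cash. Among those, cash has the highest return (%) (≈ 20).

cash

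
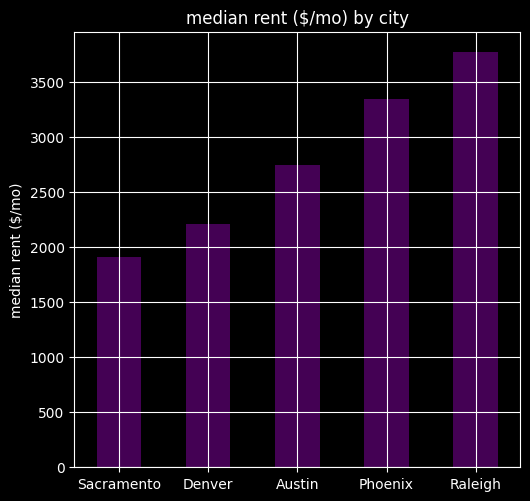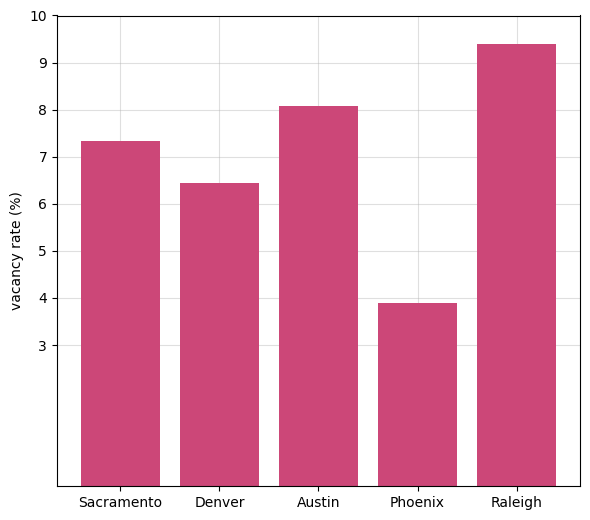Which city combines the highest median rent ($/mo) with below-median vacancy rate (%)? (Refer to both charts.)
Chart 2 median vacancy rate (%) ≈ 7; below-median cities: Denver, Phoenix. Among those, Phoenix has the highest median rent ($/mo) (≈ 3500).

Phoenix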